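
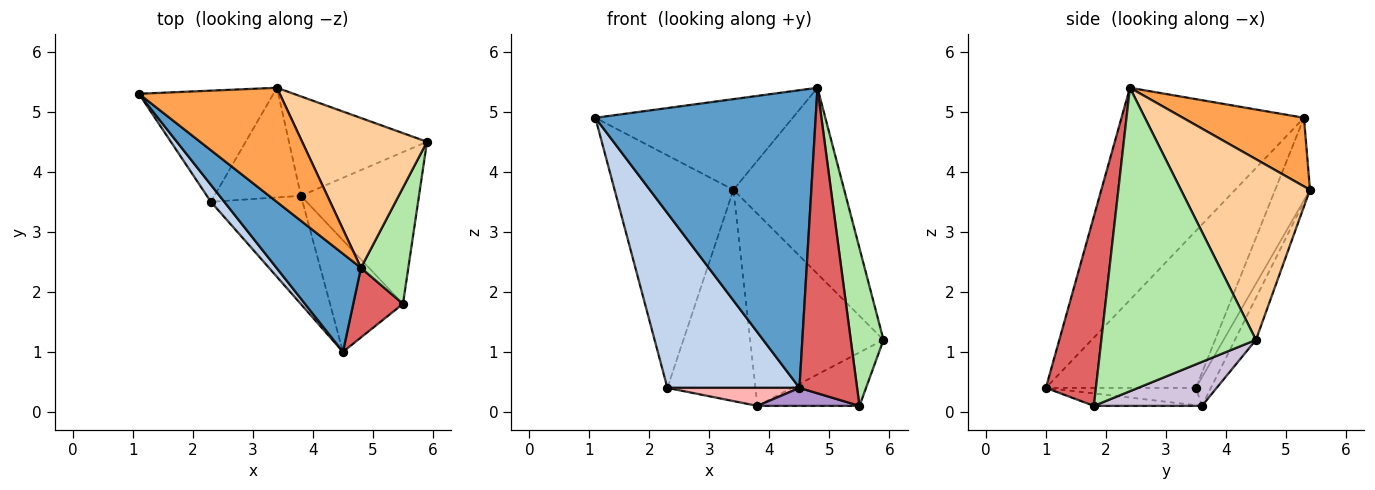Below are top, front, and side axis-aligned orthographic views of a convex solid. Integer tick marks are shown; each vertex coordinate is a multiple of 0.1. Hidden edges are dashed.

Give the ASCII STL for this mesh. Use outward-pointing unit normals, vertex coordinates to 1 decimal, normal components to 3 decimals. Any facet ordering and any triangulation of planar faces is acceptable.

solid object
 facet normal -0.618 -0.746 0.246
  outer loop
   vertex 4.8 2.4 5.4
   vertex 1.1 5.3 4.9
   vertex 4.5 1.0 0.4
  endloop
 endfacet
 facet normal -0.749 -0.659 0.064
  outer loop
   vertex 2.3 3.5 0.4
   vertex 4.5 1.0 0.4
   vertex 1.1 5.3 4.9
  endloop
 endfacet
 facet normal 0.356 0.581 0.732
  outer loop
   vertex 3.4 5.4 3.7
   vertex 1.1 5.3 4.9
   vertex 4.8 2.4 5.4
  endloop
 endfacet
 facet normal 0.672 0.577 0.464
  outer loop
   vertex 3.4 5.4 3.7
   vertex 4.8 2.4 5.4
   vertex 5.9 4.5 1.2
  endloop
 endfacet
 facet normal -0.256 0.872 -0.417
  outer loop
   vertex 3.4 5.4 3.7
   vertex 2.3 3.5 0.4
   vertex 1.1 5.3 4.9
  endloop
 endfacet
 facet normal 0.967 -0.205 0.151
  outer loop
   vertex 5.5 1.8 0.1
   vertex 5.9 4.5 1.2
   vertex 4.8 2.4 5.4
  endloop
 endfacet
 facet normal 0.646 -0.744 0.170
  outer loop
   vertex 5.5 1.8 0.1
   vertex 4.8 2.4 5.4
   vertex 4.5 1.0 0.4
  endloop
 endfacet
 facet normal -0.183 -0.161 -0.970
  outer loop
   vertex 3.8 3.6 0.1
   vertex 4.5 1.0 0.4
   vertex 2.3 3.5 0.4
  endloop
 endfacet
 facet normal -0.166 -0.157 -0.973
  outer loop
   vertex 3.8 3.6 0.1
   vertex 5.5 1.8 0.1
   vertex 4.5 1.0 0.4
  endloop
 endfacet
 facet normal 0.332 0.313 -0.890
  outer loop
   vertex 3.8 3.6 0.1
   vertex 5.9 4.5 1.2
   vertex 5.5 1.8 0.1
  endloop
 endfacet
 facet normal -0.139 0.880 -0.455
  outer loop
   vertex 3.8 3.6 0.1
   vertex 3.4 5.4 3.7
   vertex 5.9 4.5 1.2
  endloop
 endfacet
 facet normal -0.150 0.878 -0.455
  outer loop
   vertex 3.8 3.6 0.1
   vertex 2.3 3.5 0.4
   vertex 3.4 5.4 3.7
  endloop
 endfacet
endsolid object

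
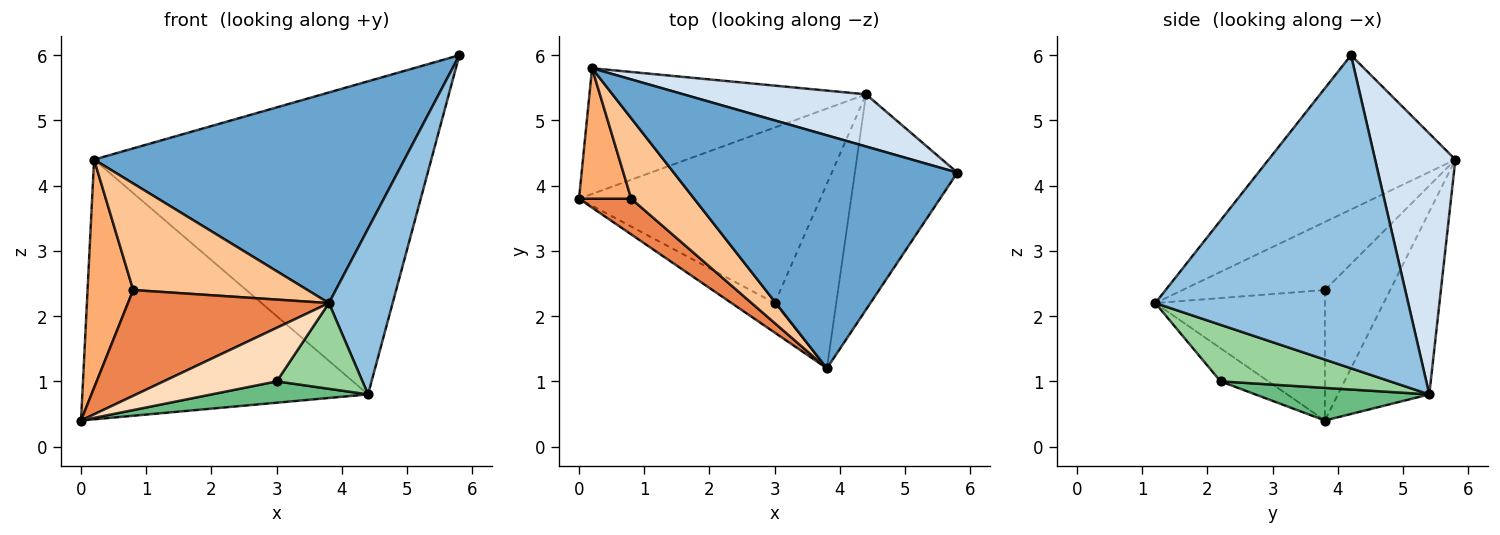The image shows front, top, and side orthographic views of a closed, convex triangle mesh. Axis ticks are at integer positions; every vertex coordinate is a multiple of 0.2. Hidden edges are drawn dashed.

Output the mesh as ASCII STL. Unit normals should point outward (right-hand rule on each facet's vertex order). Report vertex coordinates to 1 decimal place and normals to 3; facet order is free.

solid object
 facet normal -0.374 -0.622 0.688
  outer loop
   vertex 0.2 5.8 4.4
   vertex 3.8 1.2 2.2
   vertex 5.8 4.2 6.0
  endloop
 endfacet
 facet normal 0.924 -0.233 -0.303
  outer loop
   vertex 4.4 5.4 0.8
   vertex 5.8 4.2 6.0
   vertex 3.8 1.2 2.2
  endloop
 endfacet
 facet normal -0.276 0.865 -0.419
  outer loop
   vertex 4.4 5.4 0.8
   vertex 0.0 3.8 0.4
   vertex 0.2 5.8 4.4
  endloop
 endfacet
 facet normal 0.229 0.960 0.160
  outer loop
   vertex 4.4 5.4 0.8
   vertex 0.2 5.8 4.4
   vertex 5.8 4.2 6.0
  endloop
 endfacet
 facet normal -0.625 -0.740 0.250
  outer loop
   vertex 0.8 3.8 2.4
   vertex 0.0 3.8 0.4
   vertex 3.8 1.2 2.2
  endloop
 endfacet
 facet normal -0.778 -0.545 0.311
  outer loop
   vertex 0.8 3.8 2.4
   vertex 0.2 5.8 4.4
   vertex 0.0 3.8 0.4
  endloop
 endfacet
 facet normal -0.546 -0.669 0.505
  outer loop
   vertex 0.8 3.8 2.4
   vertex 3.8 1.2 2.2
   vertex 0.2 5.8 4.4
  endloop
 endfacet
 facet normal -0.347 -0.821 -0.453
  outer loop
   vertex 3.0 2.2 1.0
   vertex 3.8 1.2 2.2
   vertex 0.0 3.8 0.4
  endloop
 endfacet
 facet normal 0.133 -0.120 -0.984
  outer loop
   vertex 3.0 2.2 1.0
   vertex 0.0 3.8 0.4
   vertex 4.4 5.4 0.8
  endloop
 endfacet
 facet normal 0.640 -0.324 -0.697
  outer loop
   vertex 3.0 2.2 1.0
   vertex 4.4 5.4 0.8
   vertex 3.8 1.2 2.2
  endloop
 endfacet
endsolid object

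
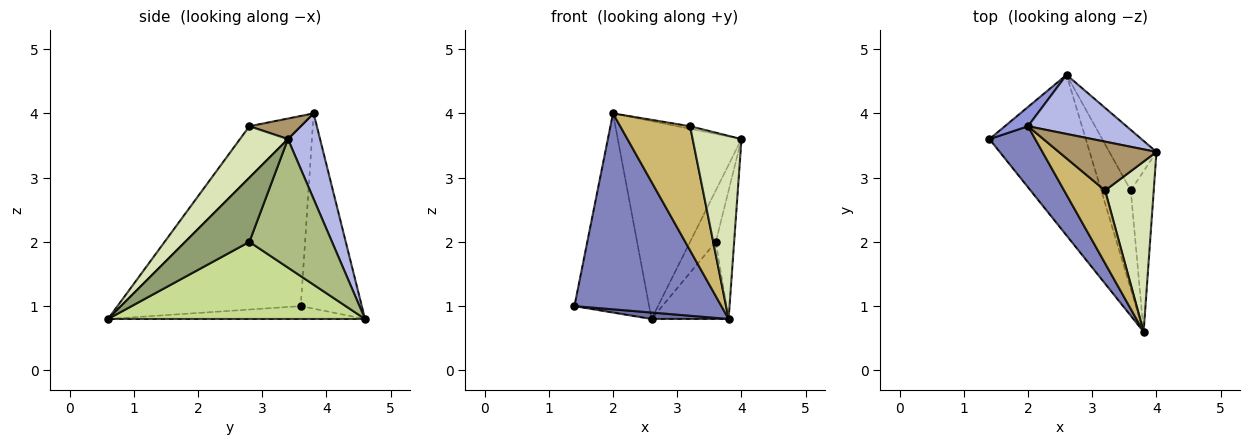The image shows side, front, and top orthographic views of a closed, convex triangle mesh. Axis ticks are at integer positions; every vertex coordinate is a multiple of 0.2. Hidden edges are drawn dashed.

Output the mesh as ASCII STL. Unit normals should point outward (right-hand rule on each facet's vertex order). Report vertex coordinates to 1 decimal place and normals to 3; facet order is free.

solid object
 facet normal -0.132 -0.040 -0.990
  outer loop
   vertex 2.6 4.6 0.8
   vertex 3.8 0.6 0.8
   vertex 1.4 3.6 1.0
  endloop
 endfacet
 facet normal -0.760 -0.621 0.193
  outer loop
   vertex 2.0 3.8 4.0
   vertex 1.4 3.6 1.0
   vertex 3.8 0.6 0.8
  endloop
 endfacet
 facet normal -0.631 0.772 0.075
  outer loop
   vertex 2.0 3.8 4.0
   vertex 2.6 4.6 0.8
   vertex 1.4 3.6 1.0
  endloop
 endfacet
 facet normal 0.242 0.930 0.278
  outer loop
   vertex 2.0 3.8 4.0
   vertex 4.0 3.4 3.6
   vertex 2.6 4.6 0.8
  endloop
 endfacet
 facet normal 0.909 0.260 -0.325
  outer loop
   vertex 3.6 2.8 2.0
   vertex 4.0 3.4 3.6
   vertex 3.8 0.6 0.8
  endloop
 endfacet
 facet normal 0.901 0.280 -0.330
  outer loop
   vertex 3.6 2.8 2.0
   vertex 2.6 4.6 0.8
   vertex 4.0 3.4 3.6
  endloop
 endfacet
 facet normal 0.899 0.270 -0.345
  outer loop
   vertex 3.6 2.8 2.0
   vertex 3.8 0.6 0.8
   vertex 2.6 4.6 0.8
  endloop
 endfacet
 facet normal 0.584 -0.594 0.553
  outer loop
   vertex 3.2 2.8 3.8
   vertex 3.8 0.6 0.8
   vertex 4.0 3.4 3.6
  endloop
 endfacet
 facet normal 0.206 0.051 0.977
  outer loop
   vertex 3.2 2.8 3.8
   vertex 4.0 3.4 3.6
   vertex 2.0 3.8 4.0
  endloop
 endfacet
 facet normal -0.536 -0.728 0.427
  outer loop
   vertex 3.2 2.8 3.8
   vertex 2.0 3.8 4.0
   vertex 3.8 0.6 0.8
  endloop
 endfacet
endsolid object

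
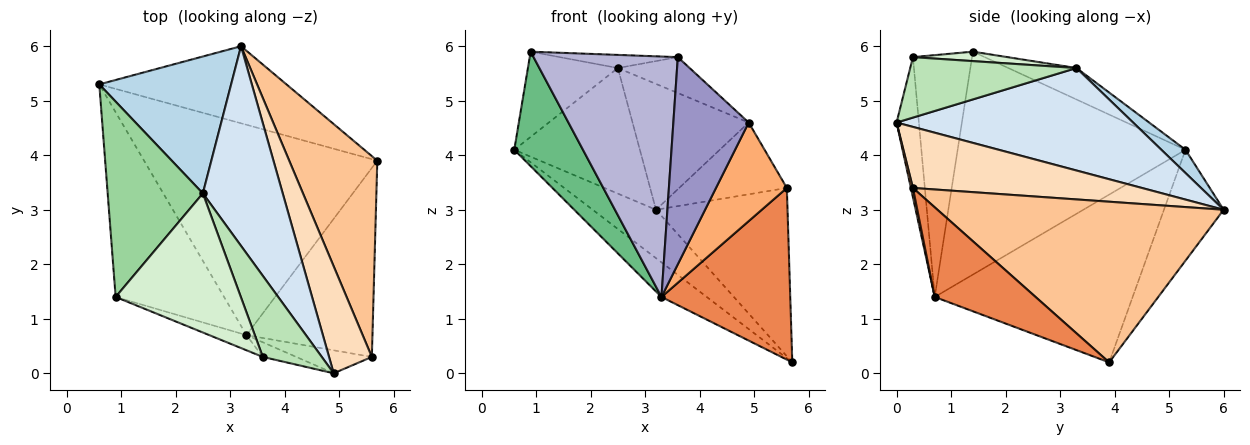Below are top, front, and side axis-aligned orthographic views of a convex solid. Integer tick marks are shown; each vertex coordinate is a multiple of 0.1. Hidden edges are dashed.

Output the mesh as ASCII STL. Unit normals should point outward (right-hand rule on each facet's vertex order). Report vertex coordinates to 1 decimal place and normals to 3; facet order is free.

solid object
 facet normal -0.448 0.476 -0.757
  outer loop
   vertex 3.2 6.0 3.0
   vertex 5.7 3.9 0.2
   vertex 0.6 5.3 4.1
  endloop
 endfacet
 facet normal -0.579 0.132 -0.805
  outer loop
   vertex 3.3 0.7 1.4
   vertex 0.6 5.3 4.1
   vertex 5.7 3.9 0.2
  endloop
 endfacet
 facet normal 0.129 0.670 0.731
  outer loop
   vertex 2.5 3.3 5.6
   vertex 3.2 6.0 3.0
   vertex 0.6 5.3 4.1
  endloop
 endfacet
 facet normal 0.736 0.361 0.573
  outer loop
   vertex 2.5 3.3 5.6
   vertex 4.9 0.0 4.6
   vertex 3.2 6.0 3.0
  endloop
 endfacet
 facet normal 0.466 -0.595 -0.655
  outer loop
   vertex 5.6 0.3 3.4
   vertex 3.3 0.7 1.4
   vertex 5.7 3.9 0.2
  endloop
 endfacet
 facet normal 0.028 -0.973 -0.227
  outer loop
   vertex 5.6 0.3 3.4
   vertex 4.9 0.0 4.6
   vertex 3.3 0.7 1.4
  endloop
 endfacet
 facet normal 0.813 0.374 0.446
  outer loop
   vertex 5.6 0.3 3.4
   vertex 5.7 3.9 0.2
   vertex 3.2 6.0 3.0
  endloop
 endfacet
 facet normal 0.764 0.359 0.536
  outer loop
   vertex 5.6 0.3 3.4
   vertex 3.2 6.0 3.0
   vertex 4.9 0.0 4.6
  endloop
 endfacet
 facet normal -0.868 -0.262 -0.422
  outer loop
   vertex 0.9 1.4 5.9
   vertex 0.6 5.3 4.1
   vertex 3.3 0.7 1.4
  endloop
 endfacet
 facet normal -0.290 0.383 0.877
  outer loop
   vertex 0.9 1.4 5.9
   vertex 2.5 3.3 5.6
   vertex 0.6 5.3 4.1
  endloop
 endfacet
 facet normal 0.684 0.295 0.667
  outer loop
   vertex 3.6 0.3 5.8
   vertex 4.9 0.0 4.6
   vertex 2.5 3.3 5.6
  endloop
 endfacet
 facet normal 0.075 0.094 0.993
  outer loop
   vertex 3.6 0.3 5.8
   vertex 2.5 3.3 5.6
   vertex 0.9 1.4 5.9
  endloop
 endfacet
 facet normal -0.283 -0.957 -0.068
  outer loop
   vertex 3.6 0.3 5.8
   vertex 3.3 0.7 1.4
   vertex 4.9 0.0 4.6
  endloop
 endfacet
 facet normal -0.379 -0.924 -0.058
  outer loop
   vertex 3.6 0.3 5.8
   vertex 0.9 1.4 5.9
   vertex 3.3 0.7 1.4
  endloop
 endfacet
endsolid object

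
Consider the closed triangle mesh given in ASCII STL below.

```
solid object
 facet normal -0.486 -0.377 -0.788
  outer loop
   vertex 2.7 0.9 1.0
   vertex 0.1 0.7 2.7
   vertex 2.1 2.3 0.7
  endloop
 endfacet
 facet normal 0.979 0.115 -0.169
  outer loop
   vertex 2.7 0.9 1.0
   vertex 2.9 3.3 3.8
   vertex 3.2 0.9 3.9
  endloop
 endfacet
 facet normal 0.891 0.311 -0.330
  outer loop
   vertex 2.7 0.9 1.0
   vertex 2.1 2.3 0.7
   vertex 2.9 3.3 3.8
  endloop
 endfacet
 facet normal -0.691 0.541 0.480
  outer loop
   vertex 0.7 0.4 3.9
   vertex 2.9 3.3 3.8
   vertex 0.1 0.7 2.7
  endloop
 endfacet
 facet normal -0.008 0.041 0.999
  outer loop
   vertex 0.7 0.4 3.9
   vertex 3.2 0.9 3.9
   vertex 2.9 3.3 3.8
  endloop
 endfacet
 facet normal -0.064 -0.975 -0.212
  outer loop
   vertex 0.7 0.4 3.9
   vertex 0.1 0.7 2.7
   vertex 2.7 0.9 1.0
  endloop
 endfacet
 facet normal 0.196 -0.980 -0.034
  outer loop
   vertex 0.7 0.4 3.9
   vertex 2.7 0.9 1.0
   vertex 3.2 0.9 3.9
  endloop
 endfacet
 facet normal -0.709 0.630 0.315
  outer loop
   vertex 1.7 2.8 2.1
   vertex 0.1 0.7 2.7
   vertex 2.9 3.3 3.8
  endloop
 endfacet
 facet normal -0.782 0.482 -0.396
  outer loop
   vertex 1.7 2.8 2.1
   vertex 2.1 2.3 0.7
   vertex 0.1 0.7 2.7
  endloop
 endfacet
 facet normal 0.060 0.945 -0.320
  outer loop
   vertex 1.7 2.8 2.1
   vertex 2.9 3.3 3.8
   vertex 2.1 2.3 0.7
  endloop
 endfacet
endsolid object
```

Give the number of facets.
10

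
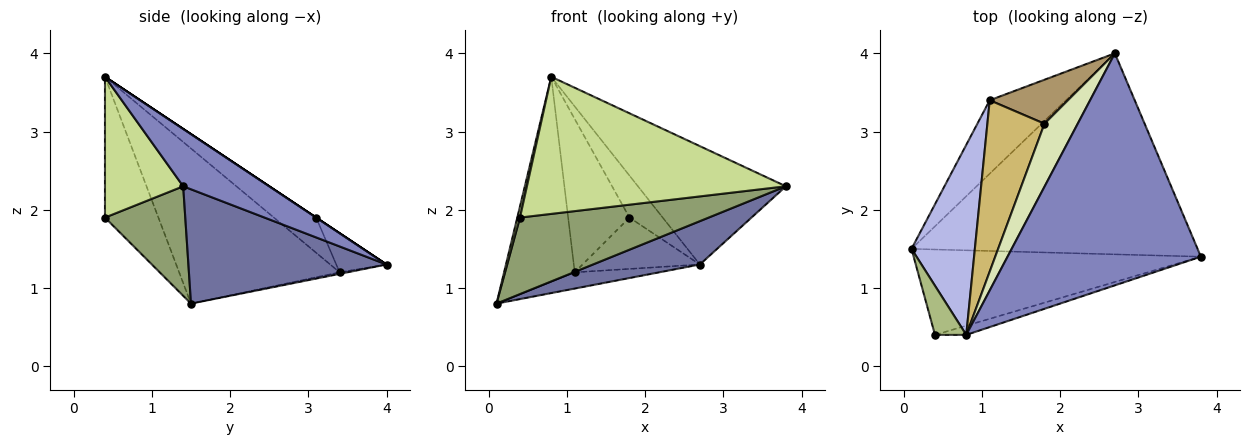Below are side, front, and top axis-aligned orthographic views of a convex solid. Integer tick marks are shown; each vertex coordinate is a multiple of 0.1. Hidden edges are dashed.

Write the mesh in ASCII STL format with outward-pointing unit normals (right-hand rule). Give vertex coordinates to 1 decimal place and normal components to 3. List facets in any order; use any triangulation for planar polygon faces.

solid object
 facet normal 0.364 -0.196 -0.911
  outer loop
   vertex 2.7 4.0 1.3
   vertex 3.8 1.4 2.3
   vertex 0.1 1.5 0.8
  endloop
 endfacet
 facet normal 0.255 0.439 0.861
  outer loop
   vertex 0.8 0.4 3.7
   vertex 3.8 1.4 2.3
   vertex 2.7 4.0 1.3
  endloop
 endfacet
 facet normal -0.020 0.216 -0.976
  outer loop
   vertex 1.1 3.4 1.2
   vertex 2.7 4.0 1.3
   vertex 0.1 1.5 0.8
  endloop
 endfacet
 facet normal -0.857 0.377 0.350
  outer loop
   vertex 1.1 3.4 1.2
   vertex 0.1 1.5 0.8
   vertex 0.8 0.4 3.7
  endloop
 endfacet
 facet normal 0.273 -0.642 -0.716
  outer loop
   vertex 0.4 0.4 1.9
   vertex 0.1 1.5 0.8
   vertex 3.8 1.4 2.3
  endloop
 endfacet
 facet normal -0.975 -0.049 0.217
  outer loop
   vertex 0.4 0.4 1.9
   vertex 0.8 0.4 3.7
   vertex 0.1 1.5 0.8
  endloop
 endfacet
 facet normal 0.289 -0.955 -0.064
  outer loop
   vertex 0.4 0.4 1.9
   vertex 3.8 1.4 2.3
   vertex 0.8 0.4 3.7
  endloop
 endfacet
 facet normal 0.000 0.555 0.832
  outer loop
   vertex 1.8 3.1 1.9
   vertex 0.8 0.4 3.7
   vertex 2.7 4.0 1.3
  endloop
 endfacet
 facet normal -0.309 0.722 0.619
  outer loop
   vertex 1.8 3.1 1.9
   vertex 2.7 4.0 1.3
   vertex 1.1 3.4 1.2
  endloop
 endfacet
 facet normal -0.417 0.606 0.677
  outer loop
   vertex 1.8 3.1 1.9
   vertex 1.1 3.4 1.2
   vertex 0.8 0.4 3.7
  endloop
 endfacet
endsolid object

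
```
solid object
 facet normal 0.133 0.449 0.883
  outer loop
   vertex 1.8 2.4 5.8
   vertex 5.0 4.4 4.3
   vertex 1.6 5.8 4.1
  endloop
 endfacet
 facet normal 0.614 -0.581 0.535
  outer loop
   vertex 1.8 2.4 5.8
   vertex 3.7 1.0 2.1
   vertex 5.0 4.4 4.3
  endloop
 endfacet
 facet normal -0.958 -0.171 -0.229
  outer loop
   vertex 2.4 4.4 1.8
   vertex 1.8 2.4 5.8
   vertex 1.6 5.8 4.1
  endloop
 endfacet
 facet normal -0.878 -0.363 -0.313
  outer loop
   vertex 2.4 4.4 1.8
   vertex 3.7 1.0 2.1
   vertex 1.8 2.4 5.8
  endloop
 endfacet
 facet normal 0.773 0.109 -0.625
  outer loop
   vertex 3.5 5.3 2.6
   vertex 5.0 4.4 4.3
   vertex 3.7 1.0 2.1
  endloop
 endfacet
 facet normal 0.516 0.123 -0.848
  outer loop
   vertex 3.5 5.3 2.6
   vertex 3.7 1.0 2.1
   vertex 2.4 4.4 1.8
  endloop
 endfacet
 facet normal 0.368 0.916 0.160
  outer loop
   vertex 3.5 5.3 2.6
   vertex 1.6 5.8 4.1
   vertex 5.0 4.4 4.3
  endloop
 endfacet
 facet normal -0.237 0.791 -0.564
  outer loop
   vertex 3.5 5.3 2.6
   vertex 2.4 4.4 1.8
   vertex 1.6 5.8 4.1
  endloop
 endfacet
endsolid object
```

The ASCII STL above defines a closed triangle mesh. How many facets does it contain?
8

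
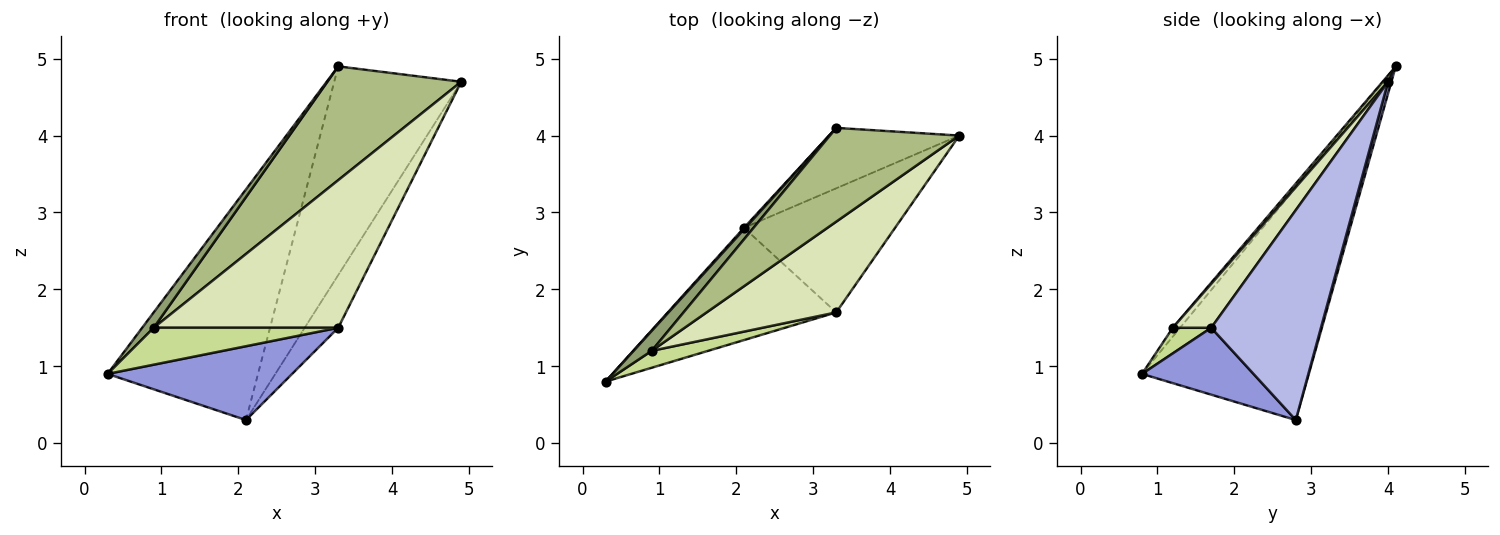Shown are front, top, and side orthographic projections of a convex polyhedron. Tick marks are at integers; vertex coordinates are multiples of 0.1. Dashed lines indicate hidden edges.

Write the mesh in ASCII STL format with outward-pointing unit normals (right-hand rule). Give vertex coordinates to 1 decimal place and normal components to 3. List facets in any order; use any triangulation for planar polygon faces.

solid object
 facet normal -0.743 0.670 0.004
  outer loop
   vertex 2.1 2.8 0.3
   vertex 0.3 0.8 0.9
   vertex 3.3 4.1 4.9
  endloop
 endfacet
 facet normal 0.025 0.960 -0.278
  outer loop
   vertex 2.1 2.8 0.3
   vertex 3.3 4.1 4.9
   vertex 4.9 4.0 4.7
  endloop
 endfacet
 facet normal 0.315 -0.521 -0.793
  outer loop
   vertex 3.3 1.7 1.5
   vertex 0.3 0.8 0.9
   vertex 2.1 2.8 0.3
  endloop
 endfacet
 facet normal 0.788 0.241 -0.567
  outer loop
   vertex 3.3 1.7 1.5
   vertex 2.1 2.8 0.3
   vertex 4.9 4.0 4.7
  endloop
 endfacet
 facet normal -0.360 -0.569 0.739
  outer loop
   vertex 0.9 1.2 1.5
   vertex 3.3 4.1 4.9
   vertex 0.3 0.8 0.9
  endloop
 endfacet
 facet normal 0.031 -0.771 0.636
  outer loop
   vertex 0.9 1.2 1.5
   vertex 4.9 4.0 4.7
   vertex 3.3 4.1 4.9
  endloop
 endfacet
 facet normal 0.186 -0.893 0.409
  outer loop
   vertex 0.9 1.2 1.5
   vertex 0.3 0.8 0.9
   vertex 3.3 1.7 1.5
  endloop
 endfacet
 facet normal 0.175 -0.839 0.516
  outer loop
   vertex 0.9 1.2 1.5
   vertex 3.3 1.7 1.5
   vertex 4.9 4.0 4.7
  endloop
 endfacet
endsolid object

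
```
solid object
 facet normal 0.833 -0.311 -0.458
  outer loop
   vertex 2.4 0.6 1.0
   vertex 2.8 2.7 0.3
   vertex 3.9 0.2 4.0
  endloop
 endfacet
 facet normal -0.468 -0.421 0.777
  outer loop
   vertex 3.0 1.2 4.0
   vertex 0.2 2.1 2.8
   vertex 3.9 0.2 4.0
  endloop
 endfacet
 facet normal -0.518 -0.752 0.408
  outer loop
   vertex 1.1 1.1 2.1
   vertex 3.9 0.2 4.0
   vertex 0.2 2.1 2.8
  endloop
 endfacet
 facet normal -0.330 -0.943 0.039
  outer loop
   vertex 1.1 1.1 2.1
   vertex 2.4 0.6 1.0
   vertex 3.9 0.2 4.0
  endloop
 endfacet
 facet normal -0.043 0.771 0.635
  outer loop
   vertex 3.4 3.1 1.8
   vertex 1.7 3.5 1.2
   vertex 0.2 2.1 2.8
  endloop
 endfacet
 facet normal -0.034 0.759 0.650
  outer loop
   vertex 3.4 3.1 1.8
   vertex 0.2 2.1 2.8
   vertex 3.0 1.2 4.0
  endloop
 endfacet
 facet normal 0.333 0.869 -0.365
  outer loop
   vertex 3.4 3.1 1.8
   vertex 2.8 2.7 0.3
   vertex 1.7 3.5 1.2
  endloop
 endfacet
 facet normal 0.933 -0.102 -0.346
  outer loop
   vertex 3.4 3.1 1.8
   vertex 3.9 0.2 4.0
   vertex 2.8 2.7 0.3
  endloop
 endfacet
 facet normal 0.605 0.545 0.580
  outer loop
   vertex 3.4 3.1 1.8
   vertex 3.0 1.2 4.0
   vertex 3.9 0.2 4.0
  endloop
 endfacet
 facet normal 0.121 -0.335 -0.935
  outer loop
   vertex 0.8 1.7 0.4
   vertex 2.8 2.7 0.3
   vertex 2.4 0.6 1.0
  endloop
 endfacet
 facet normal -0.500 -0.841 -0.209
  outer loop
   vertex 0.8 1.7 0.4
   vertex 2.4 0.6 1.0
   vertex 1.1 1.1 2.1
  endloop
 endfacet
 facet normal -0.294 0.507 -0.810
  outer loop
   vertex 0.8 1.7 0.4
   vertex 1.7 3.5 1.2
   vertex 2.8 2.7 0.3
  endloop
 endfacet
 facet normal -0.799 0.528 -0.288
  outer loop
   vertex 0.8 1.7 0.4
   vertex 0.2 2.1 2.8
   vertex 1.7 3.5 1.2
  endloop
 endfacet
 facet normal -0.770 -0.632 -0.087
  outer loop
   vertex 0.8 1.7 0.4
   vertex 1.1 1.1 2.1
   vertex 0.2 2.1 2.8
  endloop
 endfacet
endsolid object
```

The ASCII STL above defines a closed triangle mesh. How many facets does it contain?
14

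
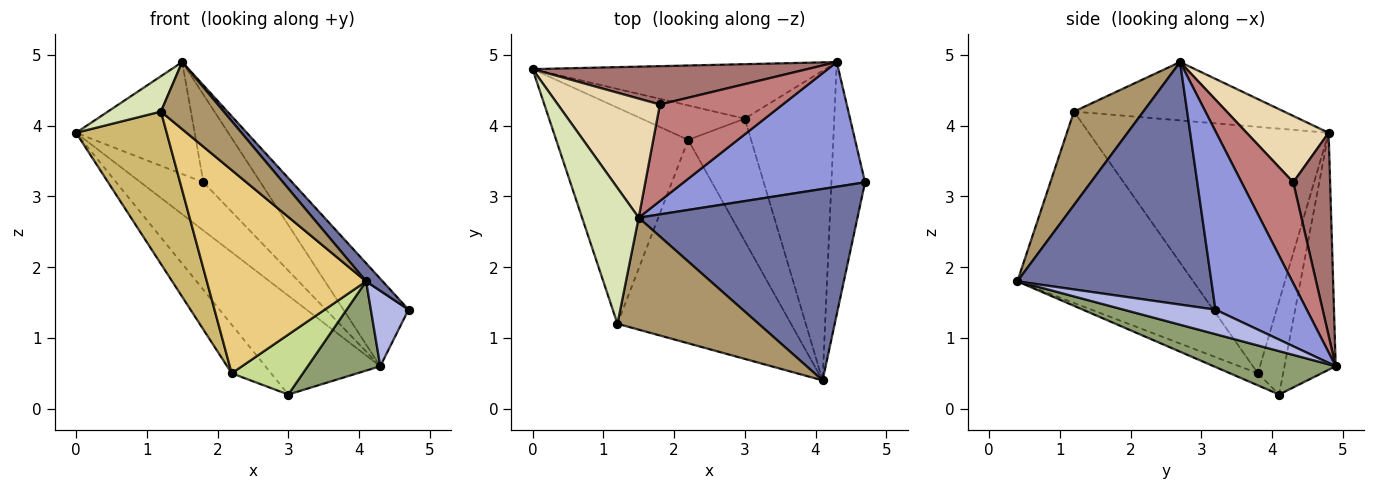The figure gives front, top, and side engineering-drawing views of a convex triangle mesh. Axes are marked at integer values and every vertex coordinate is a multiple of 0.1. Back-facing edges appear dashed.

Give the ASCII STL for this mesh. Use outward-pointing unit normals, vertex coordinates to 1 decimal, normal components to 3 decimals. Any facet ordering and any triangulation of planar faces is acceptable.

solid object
 facet normal 0.741 -0.063 0.668
  outer loop
   vertex 1.5 2.7 4.9
   vertex 4.1 0.4 1.8
   vertex 4.7 3.2 1.4
  endloop
 endfacet
 facet normal -0.364 0.816 -0.449
  outer loop
   vertex 4.3 4.9 0.6
   vertex 3.0 4.1 0.2
   vertex 0.0 4.8 3.9
  endloop
 endfacet
 facet normal 0.627 0.448 0.637
  outer loop
   vertex 4.3 4.9 0.6
   vertex 1.5 2.7 4.9
   vertex 4.7 3.2 1.4
  endloop
 endfacet
 facet normal 0.573 -0.235 -0.785
  outer loop
   vertex 4.3 4.9 0.6
   vertex 4.7 3.2 1.4
   vertex 4.1 0.4 1.8
  endloop
 endfacet
 facet normal 0.422 -0.251 -0.871
  outer loop
   vertex 4.3 4.9 0.6
   vertex 4.1 0.4 1.8
   vertex 3.0 4.1 0.2
  endloop
 endfacet
 facet normal -0.463 0.723 -0.512
  outer loop
   vertex 2.2 3.8 0.5
   vertex 0.0 4.8 3.9
   vertex 3.0 4.1 0.2
  endloop
 endfacet
 facet normal -0.170 -0.433 -0.885
  outer loop
   vertex 2.2 3.8 0.5
   vertex 3.0 4.1 0.2
   vertex 4.1 0.4 1.8
  endloop
 endfacet
 facet normal -0.706 -0.178 0.685
  outer loop
   vertex 1.2 1.2 4.2
   vertex 1.5 2.7 4.9
   vertex 0.0 4.8 3.9
  endloop
 endfacet
 facet normal 0.494 -0.447 0.746
  outer loop
   vertex 1.2 1.2 4.2
   vertex 4.1 0.4 1.8
   vertex 1.5 2.7 4.9
  endloop
 endfacet
 facet normal -0.836 -0.316 -0.448
  outer loop
   vertex 1.2 1.2 4.2
   vertex 0.0 4.8 3.9
   vertex 2.2 3.8 0.5
  endloop
 endfacet
 facet normal -0.615 -0.557 -0.558
  outer loop
   vertex 1.2 1.2 4.2
   vertex 2.2 3.8 0.5
   vertex 4.1 0.4 1.8
  endloop
 endfacet
 facet normal 0.428 0.619 0.658
  outer loop
   vertex 1.8 4.3 3.2
   vertex 0.0 4.8 3.9
   vertex 1.5 2.7 4.9
  endloop
 endfacet
 facet normal 0.418 0.711 0.566
  outer loop
   vertex 1.8 4.3 3.2
   vertex 4.3 4.9 0.6
   vertex 0.0 4.8 3.9
  endloop
 endfacet
 facet normal 0.520 0.574 0.632
  outer loop
   vertex 1.8 4.3 3.2
   vertex 1.5 2.7 4.9
   vertex 4.3 4.9 0.6
  endloop
 endfacet
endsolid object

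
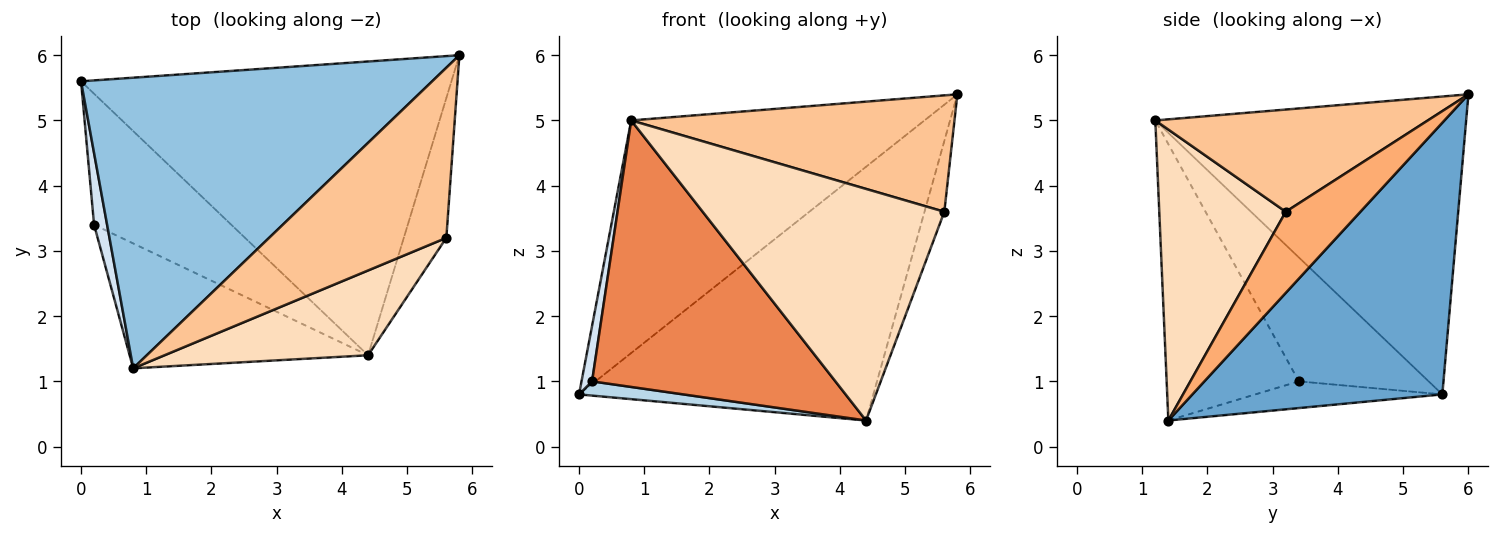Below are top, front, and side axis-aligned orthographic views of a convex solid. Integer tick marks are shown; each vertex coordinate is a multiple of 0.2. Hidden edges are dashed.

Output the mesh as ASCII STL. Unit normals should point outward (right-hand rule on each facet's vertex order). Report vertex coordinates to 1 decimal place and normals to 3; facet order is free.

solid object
 facet normal 0.485 0.571 -0.662
  outer loop
   vertex 4.4 1.4 0.4
   vertex 0.0 5.6 0.8
   vertex 5.8 6.0 5.4
  endloop
 endfacet
 facet normal -0.552 0.521 0.651
  outer loop
   vertex 0.8 1.2 5.0
   vertex 5.8 6.0 5.4
   vertex 0.0 5.6 0.8
  endloop
 endfacet
 facet normal -0.190 -0.106 -0.976
  outer loop
   vertex 0.2 3.4 1.0
   vertex 0.0 5.6 0.8
   vertex 4.4 1.4 0.4
  endloop
 endfacet
 facet normal -0.991 -0.081 0.104
  outer loop
   vertex 0.2 3.4 1.0
   vertex 0.8 1.2 5.0
   vertex 0.0 5.6 0.8
  endloop
 endfacet
 facet normal -0.441 -0.813 -0.381
  outer loop
   vertex 0.2 3.4 1.0
   vertex 4.4 1.4 0.4
   vertex 0.8 1.2 5.0
  endloop
 endfacet
 facet normal 0.862 0.229 -0.452
  outer loop
   vertex 5.6 3.2 3.6
   vertex 4.4 1.4 0.4
   vertex 5.8 6.0 5.4
  endloop
 endfacet
 facet normal 0.430 -0.510 0.745
  outer loop
   vertex 5.6 3.2 3.6
   vertex 5.8 6.0 5.4
   vertex 0.8 1.2 5.0
  endloop
 endfacet
 facet normal 0.441 -0.843 0.309
  outer loop
   vertex 5.6 3.2 3.6
   vertex 0.8 1.2 5.0
   vertex 4.4 1.4 0.4
  endloop
 endfacet
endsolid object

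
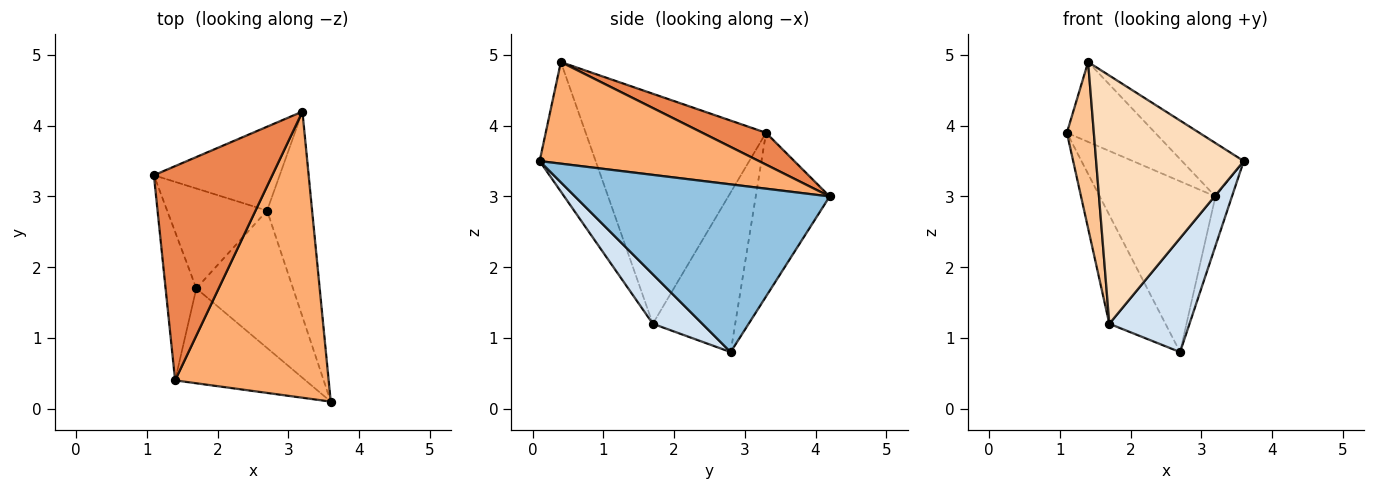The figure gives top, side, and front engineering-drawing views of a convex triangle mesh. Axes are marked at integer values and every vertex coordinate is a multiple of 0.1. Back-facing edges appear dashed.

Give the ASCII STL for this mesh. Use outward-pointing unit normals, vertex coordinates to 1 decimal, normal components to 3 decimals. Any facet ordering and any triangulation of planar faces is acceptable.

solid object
 facet normal -0.498 0.779 -0.382
  outer loop
   vertex 2.7 2.8 0.8
   vertex 1.1 3.3 3.9
   vertex 3.2 4.2 3.0
  endloop
 endfacet
 facet normal 0.964 0.062 -0.259
  outer loop
   vertex 2.7 2.8 0.8
   vertex 3.2 4.2 3.0
   vertex 3.6 0.1 3.5
  endloop
 endfacet
 facet normal -0.734 0.500 -0.459
  outer loop
   vertex 1.7 1.7 1.2
   vertex 1.1 3.3 3.9
   vertex 2.7 2.8 0.8
  endloop
 endfacet
 facet normal 0.367 -0.594 -0.716
  outer loop
   vertex 1.7 1.7 1.2
   vertex 2.7 2.8 0.8
   vertex 3.6 0.1 3.5
  endloop
 endfacet
 facet normal 0.244 0.339 0.909
  outer loop
   vertex 1.4 0.4 4.9
   vertex 3.2 4.2 3.0
   vertex 1.1 3.3 3.9
  endloop
 endfacet
 facet normal 0.545 0.154 0.824
  outer loop
   vertex 1.4 0.4 4.9
   vertex 3.6 0.1 3.5
   vertex 3.2 4.2 3.0
  endloop
 endfacet
 facet normal -0.980 -0.147 -0.131
  outer loop
   vertex 1.4 0.4 4.9
   vertex 1.1 3.3 3.9
   vertex 1.7 1.7 1.2
  endloop
 endfacet
 facet normal -0.334 -0.880 -0.336
  outer loop
   vertex 1.4 0.4 4.9
   vertex 1.7 1.7 1.2
   vertex 3.6 0.1 3.5
  endloop
 endfacet
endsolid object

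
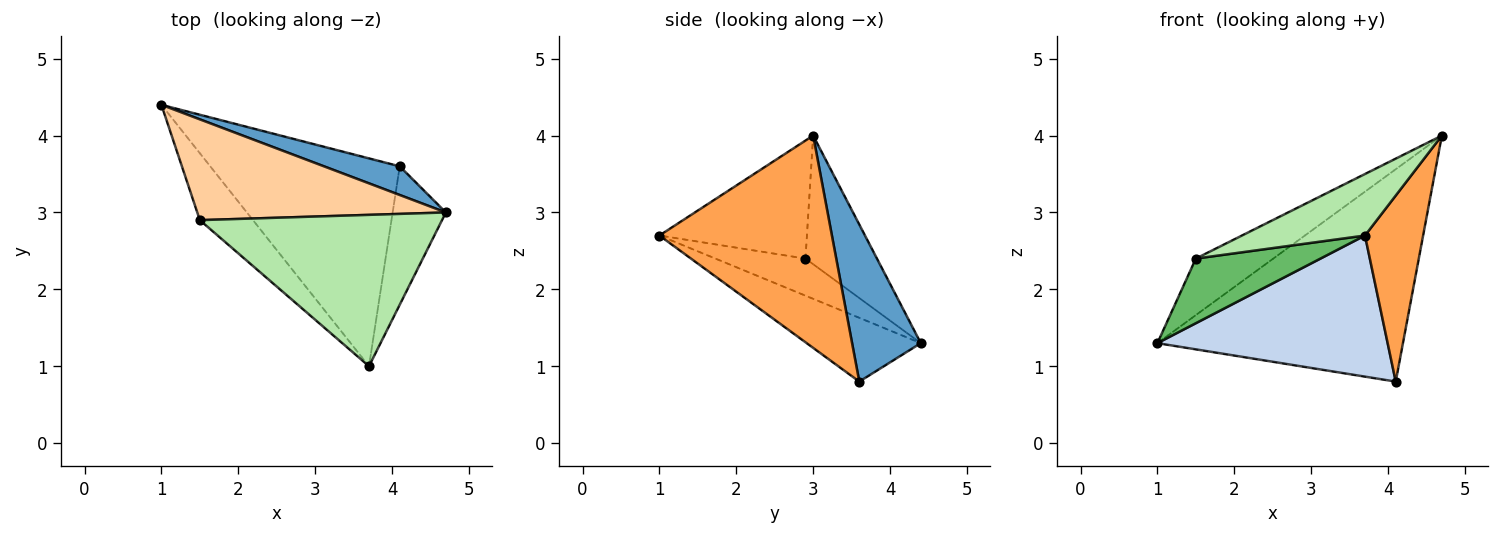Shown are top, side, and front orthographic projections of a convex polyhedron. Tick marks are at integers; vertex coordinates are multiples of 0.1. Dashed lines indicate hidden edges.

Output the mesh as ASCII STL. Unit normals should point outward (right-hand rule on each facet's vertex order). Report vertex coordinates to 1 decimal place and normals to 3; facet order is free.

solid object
 facet normal 0.267 0.955 0.129
  outer loop
   vertex 4.1 3.6 0.8
   vertex 1.0 4.4 1.3
   vertex 4.7 3.0 4.0
  endloop
 endfacet
 facet normal -0.268 -0.541 -0.797
  outer loop
   vertex 4.1 3.6 0.8
   vertex 3.7 1.0 2.7
   vertex 1.0 4.4 1.3
  endloop
 endfacet
 facet normal 0.922 -0.311 -0.231
  outer loop
   vertex 4.1 3.6 0.8
   vertex 4.7 3.0 4.0
   vertex 3.7 1.0 2.7
  endloop
 endfacet
 facet normal -0.411 0.446 0.795
  outer loop
   vertex 1.5 2.9 2.4
   vertex 4.7 3.0 4.0
   vertex 1.0 4.4 1.3
  endloop
 endfacet
 facet normal -0.449 -0.621 -0.643
  outer loop
   vertex 1.5 2.9 2.4
   vertex 1.0 4.4 1.3
   vertex 3.7 1.0 2.7
  endloop
 endfacet
 facet normal -0.411 -0.343 0.844
  outer loop
   vertex 1.5 2.9 2.4
   vertex 3.7 1.0 2.7
   vertex 4.7 3.0 4.0
  endloop
 endfacet
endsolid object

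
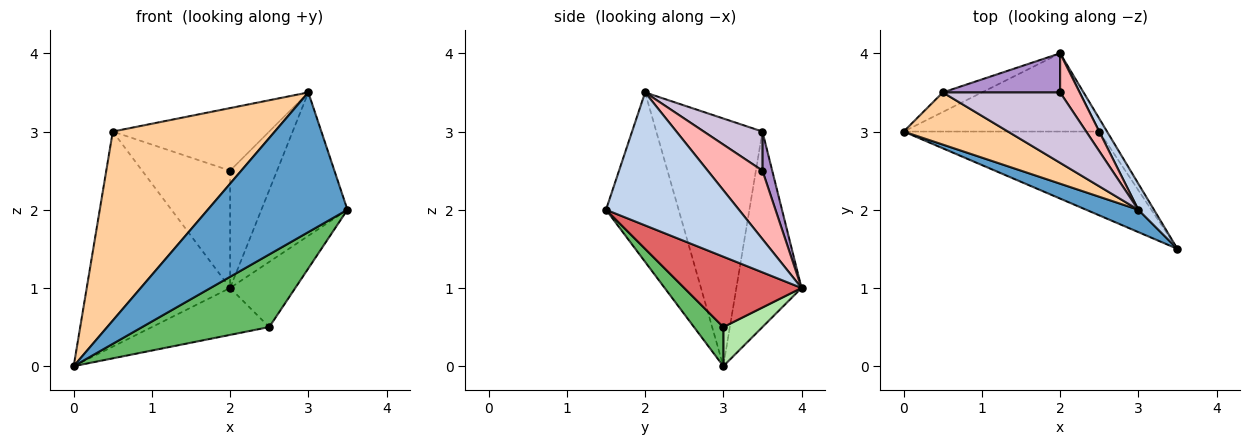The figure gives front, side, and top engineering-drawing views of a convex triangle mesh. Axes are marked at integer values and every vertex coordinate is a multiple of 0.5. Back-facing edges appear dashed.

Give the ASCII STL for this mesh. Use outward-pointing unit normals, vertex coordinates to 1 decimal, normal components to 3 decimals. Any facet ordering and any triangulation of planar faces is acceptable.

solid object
 facet normal -0.457 -0.878 0.141
  outer loop
   vertex 3.0 2.0 3.5
   vertex 0.0 3.0 0.0
   vertex 3.5 1.5 2.0
  endloop
 endfacet
 facet normal 0.836 0.541 0.098
  outer loop
   vertex 3.0 2.0 3.5
   vertex 3.5 1.5 2.0
   vertex 2.0 4.0 1.0
  endloop
 endfacet
 facet normal -0.412 0.907 -0.082
  outer loop
   vertex 0.5 3.5 3.0
   vertex 2.0 4.0 1.0
   vertex 0.0 3.0 0.0
  endloop
 endfacet
 facet normal -0.534 -0.815 0.225
  outer loop
   vertex 0.5 3.5 3.0
   vertex 0.0 3.0 0.0
   vertex 3.0 2.0 3.5
  endloop
 endfacet
 facet normal 0.149 -0.648 -0.747
  outer loop
   vertex 2.5 3.0 0.5
   vertex 3.5 1.5 2.0
   vertex 0.0 3.0 0.0
  endloop
 endfacet
 facet normal 0.169 0.507 -0.845
  outer loop
   vertex 2.5 3.0 0.5
   vertex 0.0 3.0 0.0
   vertex 2.0 4.0 1.0
  endloop
 endfacet
 facet normal 0.870 0.483 -0.097
  outer loop
   vertex 2.5 3.0 0.5
   vertex 2.0 4.0 1.0
   vertex 3.5 1.5 2.0
  endloop
 endfacet
 facet normal 0.742 0.636 0.212
  outer loop
   vertex 2.0 3.5 2.5
   vertex 3.0 2.0 3.5
   vertex 2.0 4.0 1.0
  endloop
 endfacet
 facet normal 0.105 0.943 0.314
  outer loop
   vertex 2.0 3.5 2.5
   vertex 2.0 4.0 1.0
   vertex 0.5 3.5 3.0
  endloop
 endfacet
 facet normal 0.242 0.645 0.725
  outer loop
   vertex 2.0 3.5 2.5
   vertex 0.5 3.5 3.0
   vertex 3.0 2.0 3.5
  endloop
 endfacet
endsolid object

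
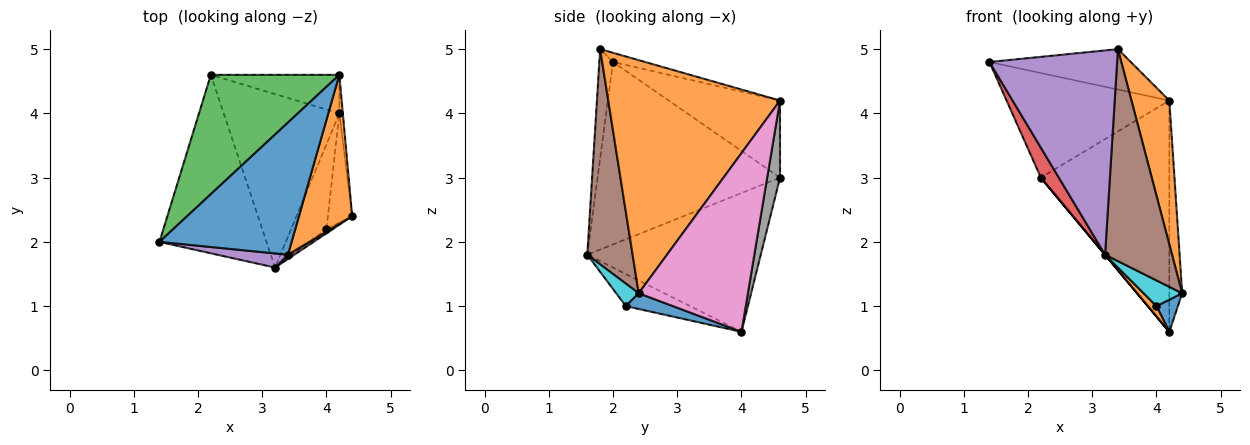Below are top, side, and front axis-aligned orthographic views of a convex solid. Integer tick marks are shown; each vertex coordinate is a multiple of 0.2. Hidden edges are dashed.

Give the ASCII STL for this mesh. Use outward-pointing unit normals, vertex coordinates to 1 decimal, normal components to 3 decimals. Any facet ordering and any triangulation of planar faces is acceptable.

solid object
 facet normal -0.066 0.292 0.954
  outer loop
   vertex 3.4 1.8 5.0
   vertex 4.2 4.6 4.2
   vertex 1.4 2.0 4.8
  endloop
 endfacet
 facet normal 0.953 -0.210 0.218
  outer loop
   vertex 3.4 1.8 5.0
   vertex 4.4 2.4 1.2
   vertex 4.2 4.6 4.2
  endloop
 endfacet
 facet normal -0.411 0.601 0.685
  outer loop
   vertex 2.2 4.6 3.0
   vertex 1.4 2.0 4.8
   vertex 4.2 4.6 4.2
  endloop
 endfacet
 facet normal -0.859 -0.085 -0.504
  outer loop
   vertex 3.2 1.6 1.8
   vertex 1.4 2.0 4.8
   vertex 2.2 4.6 3.0
  endloop
 endfacet
 facet normal -0.106 -0.992 0.069
  outer loop
   vertex 3.2 1.6 1.8
   vertex 3.4 1.8 5.0
   vertex 1.4 2.0 4.8
  endloop
 endfacet
 facet normal 0.560 -0.828 0.017
  outer loop
   vertex 3.2 1.6 1.8
   vertex 4.4 2.4 1.2
   vertex 3.4 1.8 5.0
  endloop
 endfacet
 facet normal 0.993 0.117 -0.019
  outer loop
   vertex 4.2 4.0 0.6
   vertex 4.2 4.6 4.2
   vertex 4.4 2.4 1.2
  endloop
 endfacet
 facet normal 0.098 0.982 -0.164
  outer loop
   vertex 4.2 4.0 0.6
   vertex 2.2 4.6 3.0
   vertex 4.2 4.6 4.2
  endloop
 endfacet
 facet normal -0.768 0.000 -0.640
  outer loop
   vertex 4.2 4.0 0.6
   vertex 3.2 1.6 1.8
   vertex 2.2 4.6 3.0
  endloop
 endfacet
 facet normal 0.499 -0.855 -0.142
  outer loop
   vertex 4.0 2.2 1.0
   vertex 4.4 2.4 1.2
   vertex 3.2 1.6 1.8
  endloop
 endfacet
 facet normal 0.527 -0.240 -0.815
  outer loop
   vertex 4.0 2.2 1.0
   vertex 4.2 4.0 0.6
   vertex 4.4 2.4 1.2
  endloop
 endfacet
 facet normal -0.670 -0.089 -0.737
  outer loop
   vertex 4.0 2.2 1.0
   vertex 3.2 1.6 1.8
   vertex 4.2 4.0 0.6
  endloop
 endfacet
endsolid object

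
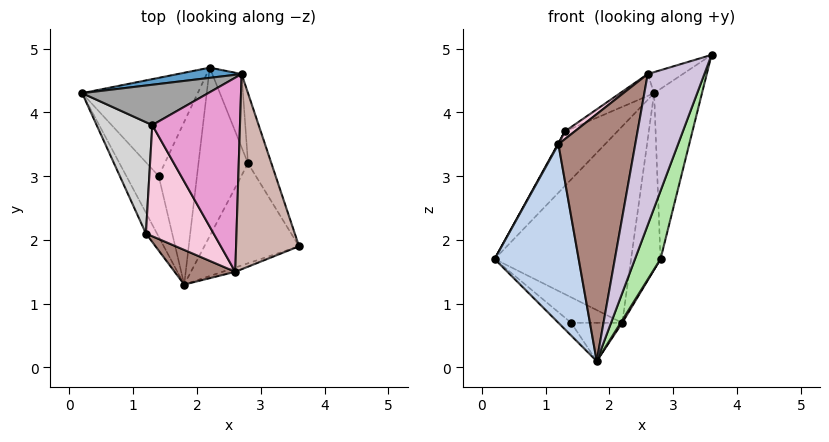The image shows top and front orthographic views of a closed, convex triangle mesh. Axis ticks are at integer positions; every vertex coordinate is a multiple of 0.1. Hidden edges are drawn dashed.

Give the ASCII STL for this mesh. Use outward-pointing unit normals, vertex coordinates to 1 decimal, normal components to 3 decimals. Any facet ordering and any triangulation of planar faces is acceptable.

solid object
 facet normal -0.171 0.984 0.051
  outer loop
   vertex 2.7 4.6 4.3
   vertex 2.2 4.7 0.7
   vertex 0.2 4.3 1.7
  endloop
 endfacet
 facet normal -0.892 -0.448 -0.052
  outer loop
   vertex 1.2 2.1 3.5
   vertex 0.2 4.3 1.7
   vertex 1.8 1.3 0.1
  endloop
 endfacet
 facet normal -0.510 0.177 -0.842
  outer loop
   vertex 1.4 3.0 0.7
   vertex 1.8 1.3 0.1
   vertex 0.2 4.3 1.7
  endloop
 endfacet
 facet normal -0.471 0.222 -0.854
  outer loop
   vertex 1.4 3.0 0.7
   vertex 0.2 4.3 1.7
   vertex 2.2 4.7 0.7
  endloop
 endfacet
 facet normal -0.438 0.206 -0.875
  outer loop
   vertex 1.4 3.0 0.7
   vertex 2.2 4.7 0.7
   vertex 1.8 1.3 0.1
  endloop
 endfacet
 facet normal 0.923 -0.217 -0.319
  outer loop
   vertex 2.8 3.2 1.7
   vertex 3.6 1.9 4.9
   vertex 1.8 1.3 0.1
  endloop
 endfacet
 facet normal 0.852 -0.008 -0.523
  outer loop
   vertex 2.8 3.2 1.7
   vertex 1.8 1.3 0.1
   vertex 2.2 4.7 0.7
  endloop
 endfacet
 facet normal 0.950 0.290 -0.120
  outer loop
   vertex 2.8 3.2 1.7
   vertex 2.7 4.6 4.3
   vertex 3.6 1.9 4.9
  endloop
 endfacet
 facet normal 0.947 0.297 -0.123
  outer loop
   vertex 2.8 3.2 1.7
   vertex 2.2 4.7 0.7
   vertex 2.7 4.6 4.3
  endloop
 endfacet
 facet normal 0.378 -0.925 -0.026
  outer loop
   vertex 2.6 1.5 4.6
   vertex 1.8 1.3 0.1
   vertex 3.6 1.9 4.9
  endloop
 endfacet
 facet normal -0.471 -0.874 0.123
  outer loop
   vertex 2.6 1.5 4.6
   vertex 1.2 2.1 3.5
   vertex 1.8 1.3 0.1
  endloop
 endfacet
 facet normal -0.323 0.101 0.941
  outer loop
   vertex 2.6 1.5 4.6
   vertex 3.6 1.9 4.9
   vertex 2.7 4.6 4.3
  endloop
 endfacet
 facet normal -0.440 0.101 0.892
  outer loop
   vertex 1.3 3.8 3.7
   vertex 2.6 1.5 4.6
   vertex 2.7 4.6 4.3
  endloop
 endfacet
 facet normal -0.631 -0.054 0.774
  outer loop
   vertex 1.3 3.8 3.7
   vertex 1.2 2.1 3.5
   vertex 2.6 1.5 4.6
  endloop
 endfacet
 facet normal -0.581 0.655 0.483
  outer loop
   vertex 1.3 3.8 3.7
   vertex 2.7 4.6 4.3
   vertex 0.2 4.3 1.7
  endloop
 endfacet
 facet normal -0.877 -0.005 0.481
  outer loop
   vertex 1.3 3.8 3.7
   vertex 0.2 4.3 1.7
   vertex 1.2 2.1 3.5
  endloop
 endfacet
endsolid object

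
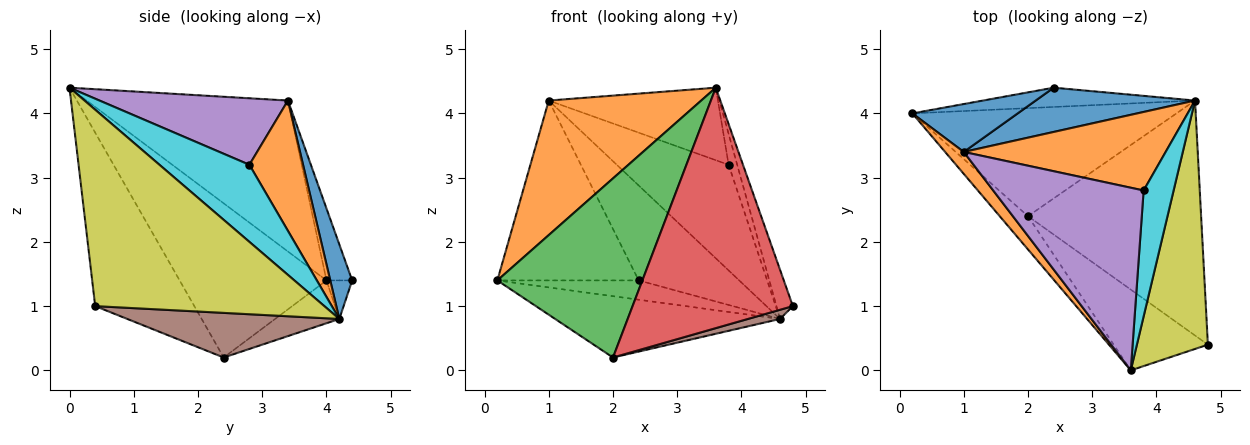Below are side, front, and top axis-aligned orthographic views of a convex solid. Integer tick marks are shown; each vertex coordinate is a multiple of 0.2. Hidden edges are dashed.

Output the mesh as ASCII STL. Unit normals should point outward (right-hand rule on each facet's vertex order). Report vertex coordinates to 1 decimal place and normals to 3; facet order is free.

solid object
 facet normal -0.173 0.952 0.253
  outer loop
   vertex 1.0 3.4 4.2
   vertex 2.4 4.4 1.4
   vertex 0.2 4.0 1.4
  endloop
 endfacet
 facet normal -0.793 -0.601 0.098
  outer loop
   vertex 1.0 3.4 4.2
   vertex 0.2 4.0 1.4
   vertex 3.6 0.0 4.4
  endloop
 endfacet
 facet normal -0.706 -0.697 -0.129
  outer loop
   vertex 2.0 2.4 0.2
   vertex 3.6 0.0 4.4
   vertex 0.2 4.0 1.4
  endloop
 endfacet
 facet normal -0.506 -0.818 -0.275
  outer loop
   vertex 2.0 2.4 0.2
   vertex 4.8 0.4 1.0
   vertex 3.6 0.0 4.4
  endloop
 endfacet
 facet normal 0.380 0.341 0.860
  outer loop
   vertex 3.8 2.8 3.2
   vertex 1.0 3.4 4.2
   vertex 3.6 0.0 4.4
  endloop
 endfacet
 facet normal 0.249 -0.038 -0.968
  outer loop
   vertex 4.6 4.2 0.8
   vertex 4.8 0.4 1.0
   vertex 2.0 2.4 0.2
  endloop
 endfacet
 facet normal -0.128 0.701 -0.701
  outer loop
   vertex 4.6 4.2 0.8
   vertex 0.2 4.0 1.4
   vertex 2.4 4.4 1.4
  endloop
 endfacet
 facet normal -0.140 0.489 -0.861
  outer loop
   vertex 4.6 4.2 0.8
   vertex 2.0 2.4 0.2
   vertex 0.2 4.0 1.4
  endloop
 endfacet
 facet normal 0.938 0.067 0.339
  outer loop
   vertex 4.6 4.2 0.8
   vertex 3.6 0.0 4.4
   vertex 4.8 0.4 1.0
  endloop
 endfacet
 facet normal 0.928 0.088 0.361
  outer loop
   vertex 4.6 4.2 0.8
   vertex 3.8 2.8 3.2
   vertex 3.6 0.0 4.4
  endloop
 endfacet
 facet normal 0.194 0.889 0.414
  outer loop
   vertex 4.6 4.2 0.8
   vertex 2.4 4.4 1.4
   vertex 1.0 3.4 4.2
  endloop
 endfacet
 facet normal 0.359 0.749 0.557
  outer loop
   vertex 4.6 4.2 0.8
   vertex 1.0 3.4 4.2
   vertex 3.8 2.8 3.2
  endloop
 endfacet
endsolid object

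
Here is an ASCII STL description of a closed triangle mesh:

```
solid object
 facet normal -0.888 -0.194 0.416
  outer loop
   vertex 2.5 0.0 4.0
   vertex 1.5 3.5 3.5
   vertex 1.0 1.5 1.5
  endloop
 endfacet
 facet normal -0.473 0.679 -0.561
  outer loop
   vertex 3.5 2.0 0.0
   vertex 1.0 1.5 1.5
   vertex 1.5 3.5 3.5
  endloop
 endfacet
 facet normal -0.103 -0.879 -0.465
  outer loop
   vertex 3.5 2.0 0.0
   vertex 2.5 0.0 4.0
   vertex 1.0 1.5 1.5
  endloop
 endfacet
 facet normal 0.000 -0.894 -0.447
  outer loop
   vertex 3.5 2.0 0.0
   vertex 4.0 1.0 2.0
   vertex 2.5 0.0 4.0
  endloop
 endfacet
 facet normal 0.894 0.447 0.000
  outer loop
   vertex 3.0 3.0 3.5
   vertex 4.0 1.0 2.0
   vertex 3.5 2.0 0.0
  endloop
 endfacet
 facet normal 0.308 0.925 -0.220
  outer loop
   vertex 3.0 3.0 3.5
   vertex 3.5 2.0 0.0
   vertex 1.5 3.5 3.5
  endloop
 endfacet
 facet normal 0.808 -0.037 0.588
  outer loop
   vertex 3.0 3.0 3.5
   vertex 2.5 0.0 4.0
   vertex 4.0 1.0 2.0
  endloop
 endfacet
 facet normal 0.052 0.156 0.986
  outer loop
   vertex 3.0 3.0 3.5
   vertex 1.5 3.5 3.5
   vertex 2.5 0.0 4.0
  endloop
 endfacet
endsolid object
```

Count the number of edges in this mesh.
12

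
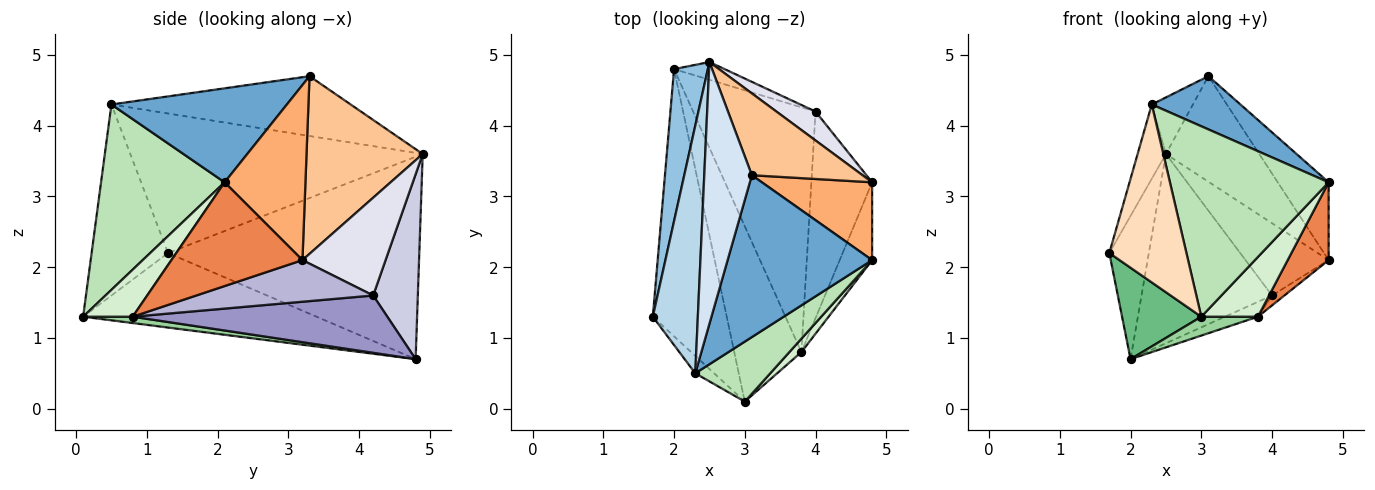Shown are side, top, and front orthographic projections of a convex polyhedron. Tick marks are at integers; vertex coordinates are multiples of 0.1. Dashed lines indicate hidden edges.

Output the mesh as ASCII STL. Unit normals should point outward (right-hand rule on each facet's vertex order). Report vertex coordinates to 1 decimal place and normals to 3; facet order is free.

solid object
 facet normal 0.526 -0.266 0.808
  outer loop
   vertex 2.3 0.5 4.3
   vertex 4.8 2.1 3.2
   vertex 3.1 3.3 4.7
  endloop
 endfacet
 facet normal -0.975 0.153 0.163
  outer loop
   vertex 2.5 4.9 3.6
   vertex 2.0 4.8 0.7
   vertex 1.7 1.3 2.2
  endloop
 endfacet
 facet normal -0.948 0.092 0.306
  outer loop
   vertex 2.5 4.9 3.6
   vertex 1.7 1.3 2.2
   vertex 2.3 0.5 4.3
  endloop
 endfacet
 facet normal -0.776 0.133 0.617
  outer loop
   vertex 2.5 4.9 3.6
   vertex 2.3 0.5 4.3
   vertex 3.1 3.3 4.7
  endloop
 endfacet
 facet normal 0.915 -0.286 -0.286
  outer loop
   vertex 4.8 3.2 2.1
   vertex 4.8 2.1 3.2
   vertex 3.8 0.8 1.3
  endloop
 endfacet
 facet normal 0.747 0.470 0.470
  outer loop
   vertex 4.8 3.2 2.1
   vertex 3.1 3.3 4.7
   vertex 4.8 2.1 3.2
  endloop
 endfacet
 facet normal 0.701 0.563 0.437
  outer loop
   vertex 4.8 3.2 2.1
   vertex 2.5 4.9 3.6
   vertex 3.1 3.3 4.7
  endloop
 endfacet
 facet normal -0.702 -0.709 -0.069
  outer loop
   vertex 3.0 0.1 1.3
   vertex 2.3 0.5 4.3
   vertex 1.7 1.3 2.2
  endloop
 endfacet
 facet normal -0.690 -0.234 -0.685
  outer loop
   vertex 3.0 0.1 1.3
   vertex 1.7 1.3 2.2
   vertex 2.0 4.8 0.7
  endloop
 endfacet
 facet normal 0.093 -0.107 -0.990
  outer loop
   vertex 3.0 0.1 1.3
   vertex 2.0 4.8 0.7
   vertex 3.8 0.8 1.3
  endloop
 endfacet
 facet normal 0.596 -0.766 0.241
  outer loop
   vertex 3.0 0.1 1.3
   vertex 4.8 2.1 3.2
   vertex 2.3 0.5 4.3
  endloop
 endfacet
 facet normal 0.649 -0.742 0.166
  outer loop
   vertex 3.0 0.1 1.3
   vertex 3.8 0.8 1.3
   vertex 4.8 2.1 3.2
  endloop
 endfacet
 facet normal 0.423 0.055 -0.904
  outer loop
   vertex 4.0 4.2 1.6
   vertex 3.8 0.8 1.3
   vertex 2.0 4.8 0.7
  endloop
 endfacet
 facet normal 0.565 0.040 -0.824
  outer loop
   vertex 4.0 4.2 1.6
   vertex 4.8 3.2 2.1
   vertex 3.8 0.8 1.3
  endloop
 endfacet
 facet normal 0.322 0.943 -0.088
  outer loop
   vertex 4.0 4.2 1.6
   vertex 2.0 4.8 0.7
   vertex 2.5 4.9 3.6
  endloop
 endfacet
 facet normal 0.680 0.680 0.272
  outer loop
   vertex 4.0 4.2 1.6
   vertex 2.5 4.9 3.6
   vertex 4.8 3.2 2.1
  endloop
 endfacet
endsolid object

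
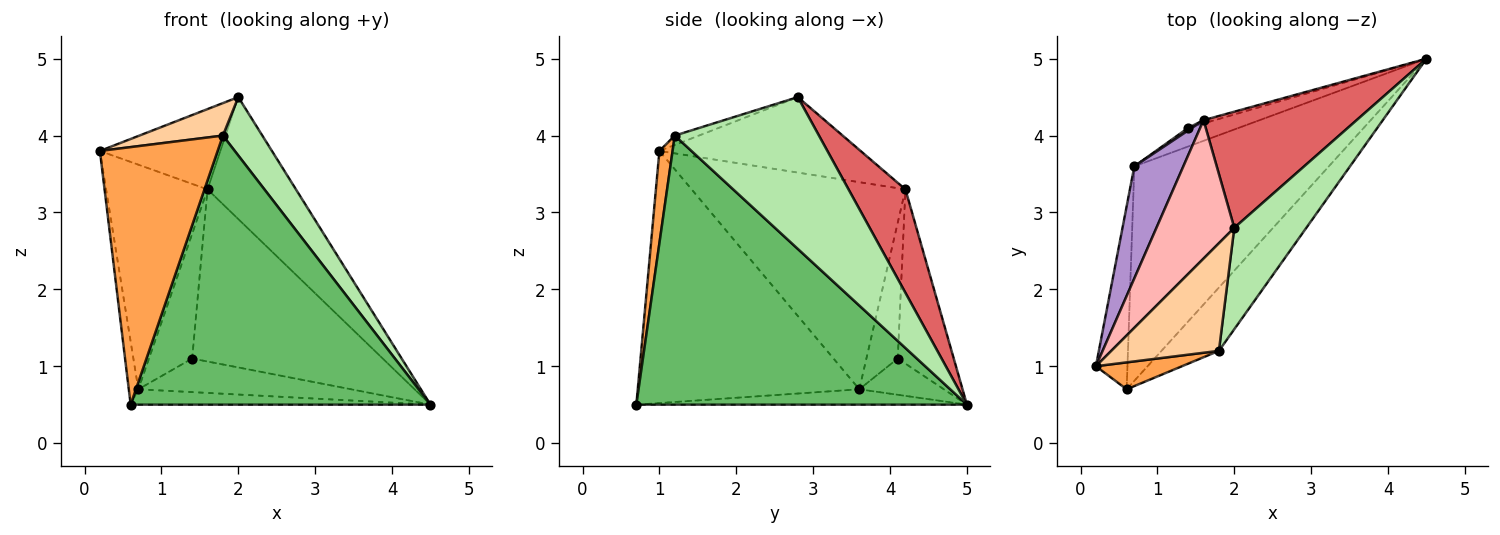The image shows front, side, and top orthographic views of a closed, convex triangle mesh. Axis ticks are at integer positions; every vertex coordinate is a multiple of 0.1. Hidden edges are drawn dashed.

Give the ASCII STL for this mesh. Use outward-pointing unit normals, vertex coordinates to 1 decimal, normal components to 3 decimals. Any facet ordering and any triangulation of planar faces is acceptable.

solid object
 facet normal -0.991 0.043 -0.124
  outer loop
   vertex 0.7 3.6 0.7
   vertex 0.6 0.7 0.5
   vertex 0.2 1.0 3.8
  endloop
 endfacet
 facet normal -0.079 0.071 -0.994
  outer loop
   vertex 0.7 3.6 0.7
   vertex 4.5 5.0 0.5
   vertex 0.6 0.7 0.5
  endloop
 endfacet
 facet normal 0.111 -0.988 0.103
  outer loop
   vertex 1.8 1.2 4.0
   vertex 0.2 1.0 3.8
   vertex 0.6 0.7 0.5
  endloop
 endfacet
 facet normal -0.083 -0.288 0.954
  outer loop
   vertex 1.8 1.2 4.0
   vertex 2.0 2.8 4.5
   vertex 0.2 1.0 3.8
  endloop
 endfacet
 facet normal 0.732 -0.664 -0.156
  outer loop
   vertex 1.8 1.2 4.0
   vertex 0.6 0.7 0.5
   vertex 4.5 5.0 0.5
  endloop
 endfacet
 facet normal 0.877 -0.240 0.416
  outer loop
   vertex 1.8 1.2 4.0
   vertex 4.5 5.0 0.5
   vertex 2.0 2.8 4.5
  endloop
 endfacet
 facet normal 0.422 0.656 0.625
  outer loop
   vertex 1.6 4.2 3.3
   vertex 2.0 2.8 4.5
   vertex 4.5 5.0 0.5
  endloop
 endfacet
 facet normal -0.642 0.385 0.663
  outer loop
   vertex 1.6 4.2 3.3
   vertex 0.2 1.0 3.8
   vertex 2.0 2.8 4.5
  endloop
 endfacet
 facet normal -0.883 0.419 0.209
  outer loop
   vertex 1.6 4.2 3.3
   vertex 0.7 3.6 0.7
   vertex 0.2 1.0 3.8
  endloop
 endfacet
 facet normal -0.328 0.826 -0.458
  outer loop
   vertex 1.4 4.1 1.1
   vertex 4.5 5.0 0.5
   vertex 0.7 3.6 0.7
  endloop
 endfacet
 facet normal -0.282 0.959 -0.018
  outer loop
   vertex 1.4 4.1 1.1
   vertex 1.6 4.2 3.3
   vertex 4.5 5.0 0.5
  endloop
 endfacet
 facet normal -0.587 0.809 0.017
  outer loop
   vertex 1.4 4.1 1.1
   vertex 0.7 3.6 0.7
   vertex 1.6 4.2 3.3
  endloop
 endfacet
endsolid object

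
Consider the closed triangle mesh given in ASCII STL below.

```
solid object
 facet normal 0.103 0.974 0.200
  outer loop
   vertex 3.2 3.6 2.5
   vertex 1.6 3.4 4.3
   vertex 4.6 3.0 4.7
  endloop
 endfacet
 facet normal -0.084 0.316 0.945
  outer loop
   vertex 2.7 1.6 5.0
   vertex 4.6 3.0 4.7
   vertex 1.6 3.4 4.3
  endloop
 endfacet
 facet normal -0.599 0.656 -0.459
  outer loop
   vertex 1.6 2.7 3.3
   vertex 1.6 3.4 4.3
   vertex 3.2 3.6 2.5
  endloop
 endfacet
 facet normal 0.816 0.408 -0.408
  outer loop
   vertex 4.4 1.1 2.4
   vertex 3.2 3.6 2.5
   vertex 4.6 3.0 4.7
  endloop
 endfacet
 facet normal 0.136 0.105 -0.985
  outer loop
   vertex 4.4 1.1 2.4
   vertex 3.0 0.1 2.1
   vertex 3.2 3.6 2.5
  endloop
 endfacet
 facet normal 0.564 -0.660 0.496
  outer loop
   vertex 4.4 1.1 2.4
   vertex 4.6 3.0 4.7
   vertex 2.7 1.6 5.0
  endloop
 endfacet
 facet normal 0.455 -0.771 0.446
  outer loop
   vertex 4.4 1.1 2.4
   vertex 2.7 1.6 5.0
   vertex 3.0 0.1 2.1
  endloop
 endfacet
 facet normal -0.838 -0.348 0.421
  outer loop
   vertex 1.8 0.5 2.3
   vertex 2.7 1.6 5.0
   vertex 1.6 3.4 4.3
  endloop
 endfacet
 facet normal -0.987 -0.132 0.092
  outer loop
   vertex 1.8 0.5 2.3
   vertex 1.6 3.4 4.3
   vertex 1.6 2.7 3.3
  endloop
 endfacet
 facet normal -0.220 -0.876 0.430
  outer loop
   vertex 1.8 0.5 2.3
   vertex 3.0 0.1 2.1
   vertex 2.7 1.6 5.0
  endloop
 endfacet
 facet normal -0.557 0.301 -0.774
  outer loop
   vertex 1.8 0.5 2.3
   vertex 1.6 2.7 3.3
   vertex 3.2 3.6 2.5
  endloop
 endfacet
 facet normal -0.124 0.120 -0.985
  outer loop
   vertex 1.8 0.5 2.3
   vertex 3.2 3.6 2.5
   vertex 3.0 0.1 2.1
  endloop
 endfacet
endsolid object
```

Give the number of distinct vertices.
8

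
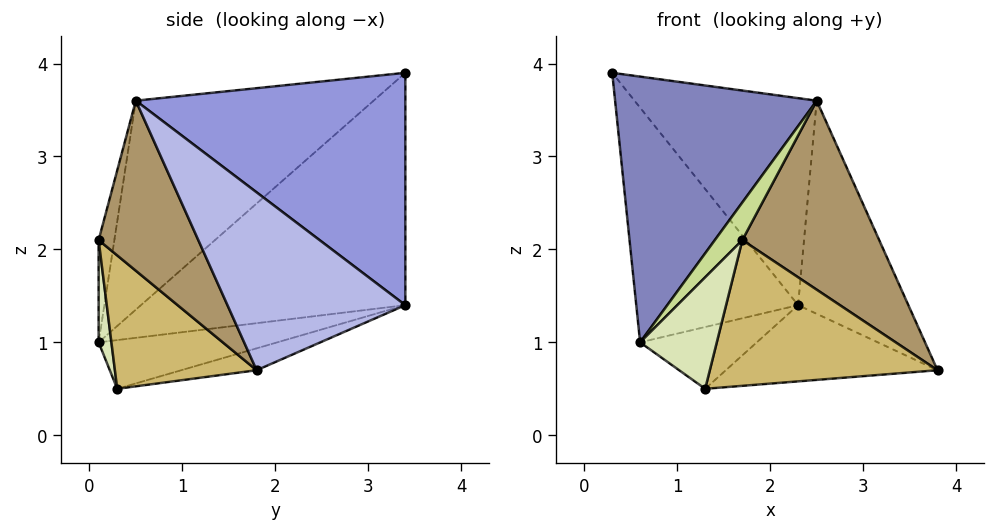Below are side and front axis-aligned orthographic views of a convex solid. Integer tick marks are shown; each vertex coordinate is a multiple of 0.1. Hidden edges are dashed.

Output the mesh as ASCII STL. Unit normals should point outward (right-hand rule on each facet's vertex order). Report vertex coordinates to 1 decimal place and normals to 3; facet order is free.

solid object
 facet normal -0.705 0.431 -0.564
  outer loop
   vertex 2.3 3.4 1.4
   vertex 0.6 0.1 1.0
   vertex 0.3 3.4 3.9
  endloop
 endfacet
 facet normal -0.638 -0.540 0.549
  outer loop
   vertex 2.5 0.5 3.6
   vertex 0.3 3.4 3.9
   vertex 0.6 0.1 1.0
  endloop
 endfacet
 facet normal 0.691 0.467 0.552
  outer loop
   vertex 2.5 0.5 3.6
   vertex 2.3 3.4 1.4
   vertex 0.3 3.4 3.9
  endloop
 endfacet
 facet normal 0.723 0.448 0.525
  outer loop
   vertex 2.5 0.5 3.6
   vertex 3.8 1.8 0.7
   vertex 2.3 3.4 1.4
  endloop
 endfacet
 facet normal -0.110 0.310 -0.944
  outer loop
   vertex 1.3 0.3 0.5
   vertex 2.3 3.4 1.4
   vertex 3.8 1.8 0.7
  endloop
 endfacet
 facet normal -0.606 0.396 -0.690
  outer loop
   vertex 1.3 0.3 0.5
   vertex 0.6 0.1 1.0
   vertex 2.3 3.4 1.4
  endloop
 endfacet
 facet normal -0.444 -0.778 0.444
  outer loop
   vertex 1.7 0.1 2.1
   vertex 2.5 0.5 3.6
   vertex 0.6 0.1 1.0
  endloop
 endfacet
 facet normal 0.162 -0.973 -0.162
  outer loop
   vertex 1.7 0.1 2.1
   vertex 0.6 0.1 1.0
   vertex 1.3 0.3 0.5
  endloop
 endfacet
 facet normal 0.586 -0.804 -0.098
  outer loop
   vertex 1.7 0.1 2.1
   vertex 3.8 1.8 0.7
   vertex 2.5 0.5 3.6
  endloop
 endfacet
 facet normal 0.514 -0.826 -0.232
  outer loop
   vertex 1.7 0.1 2.1
   vertex 1.3 0.3 0.5
   vertex 3.8 1.8 0.7
  endloop
 endfacet
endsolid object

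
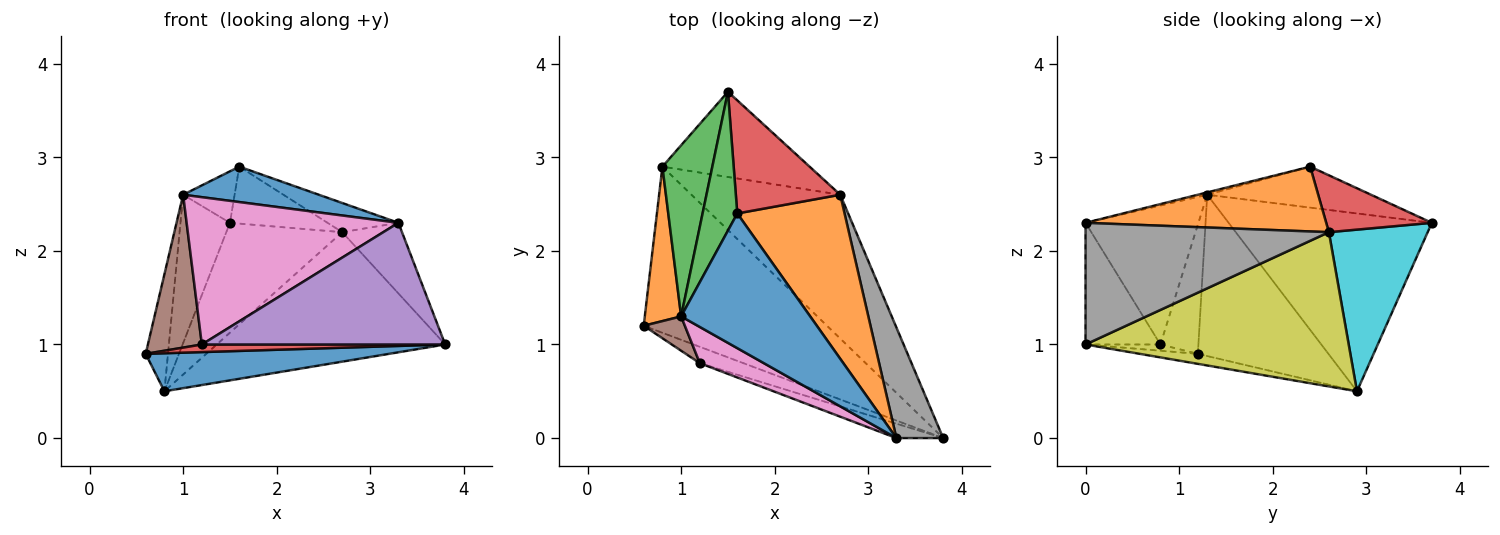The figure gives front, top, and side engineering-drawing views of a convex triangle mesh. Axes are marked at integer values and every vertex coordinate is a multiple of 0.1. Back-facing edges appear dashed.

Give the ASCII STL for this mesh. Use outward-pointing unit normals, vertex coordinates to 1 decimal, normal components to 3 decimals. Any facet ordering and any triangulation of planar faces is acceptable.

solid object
 facet normal -0.053 -0.223 -0.973
  outer loop
   vertex 0.8 2.9 0.5
   vertex 3.8 0.0 1.0
   vertex 0.6 1.2 0.9
  endloop
 endfacet
 facet normal -0.962 0.164 0.217
  outer loop
   vertex 0.8 2.9 0.5
   vertex 0.6 1.2 0.9
   vertex 1.0 1.3 2.6
  endloop
 endfacet
 facet normal -0.937 0.228 0.263
  outer loop
   vertex 0.8 2.9 0.5
   vertex 1.0 1.3 2.6
   vertex 1.5 3.7 2.3
  endloop
 endfacet
 facet normal -0.128 -0.418 -0.899
  outer loop
   vertex 1.2 0.8 1.0
   vertex 0.6 1.2 0.9
   vertex 3.8 0.0 1.0
  endloop
 endfacet
 facet normal -0.292 -0.950 -0.112
  outer loop
   vertex 1.2 0.8 1.0
   vertex 3.8 0.0 1.0
   vertex 3.3 0.0 2.3
  endloop
 endfacet
 facet normal -0.566 -0.804 0.181
  outer loop
   vertex 1.2 0.8 1.0
   vertex 1.0 1.3 2.6
   vertex 0.6 1.2 0.9
  endloop
 endfacet
 facet normal -0.460 -0.862 0.212
  outer loop
   vertex 1.2 0.8 1.0
   vertex 3.3 0.0 2.3
   vertex 1.0 1.3 2.6
  endloop
 endfacet
 facet normal 0.910 0.223 0.350
  outer loop
   vertex 2.7 2.6 2.2
   vertex 3.3 0.0 2.3
   vertex 3.8 0.0 1.0
  endloop
 endfacet
 facet normal 0.610 0.530 -0.589
  outer loop
   vertex 2.7 2.6 2.2
   vertex 3.8 0.0 1.0
   vertex 0.8 2.9 0.5
  endloop
 endfacet
 facet normal 0.558 0.655 -0.508
  outer loop
   vertex 2.7 2.6 2.2
   vertex 0.8 2.9 0.5
   vertex 1.5 3.7 2.3
  endloop
 endfacet
 facet normal -0.018 -0.254 0.967
  outer loop
   vertex 1.6 2.4 2.9
   vertex 1.0 1.3 2.6
   vertex 3.3 0.0 2.3
  endloop
 endfacet
 facet normal 0.511 0.151 0.846
  outer loop
   vertex 1.6 2.4 2.9
   vertex 3.3 0.0 2.3
   vertex 2.7 2.6 2.2
  endloop
 endfacet
 facet normal -0.742 0.233 0.629
  outer loop
   vertex 1.6 2.4 2.9
   vertex 1.5 3.7 2.3
   vertex 1.0 1.3 2.6
  endloop
 endfacet
 facet normal 0.438 0.404 0.803
  outer loop
   vertex 1.6 2.4 2.9
   vertex 2.7 2.6 2.2
   vertex 1.5 3.7 2.3
  endloop
 endfacet
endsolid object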